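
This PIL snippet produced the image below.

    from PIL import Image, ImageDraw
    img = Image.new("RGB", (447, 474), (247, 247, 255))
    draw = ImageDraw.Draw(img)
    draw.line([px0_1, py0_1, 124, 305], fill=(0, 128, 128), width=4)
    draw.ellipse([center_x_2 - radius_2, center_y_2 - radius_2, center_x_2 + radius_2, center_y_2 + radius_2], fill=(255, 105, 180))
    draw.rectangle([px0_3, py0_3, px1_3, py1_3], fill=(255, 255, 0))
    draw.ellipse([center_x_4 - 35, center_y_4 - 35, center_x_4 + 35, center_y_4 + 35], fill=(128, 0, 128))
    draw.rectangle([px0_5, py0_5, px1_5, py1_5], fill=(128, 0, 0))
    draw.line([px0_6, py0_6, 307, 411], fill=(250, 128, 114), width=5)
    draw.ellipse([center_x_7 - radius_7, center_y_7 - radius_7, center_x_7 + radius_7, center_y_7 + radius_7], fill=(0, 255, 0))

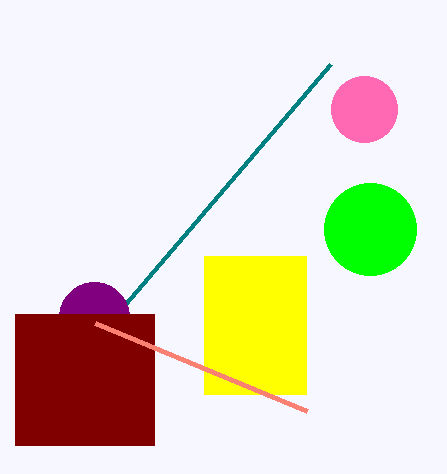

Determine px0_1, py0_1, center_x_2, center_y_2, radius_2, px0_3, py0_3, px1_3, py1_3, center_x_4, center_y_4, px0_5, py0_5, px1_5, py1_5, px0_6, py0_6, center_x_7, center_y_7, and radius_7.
px0_1 = 330; py0_1 = 64; center_x_2 = 364; center_y_2 = 109; radius_2 = 33; px0_3 = 204; py0_3 = 256; px1_3 = 306; py1_3 = 394; center_x_4 = 94; center_y_4 = 317; px0_5 = 15; py0_5 = 314; px1_5 = 154; py1_5 = 445; px0_6 = 95; py0_6 = 323; center_x_7 = 370; center_y_7 = 229; radius_7 = 46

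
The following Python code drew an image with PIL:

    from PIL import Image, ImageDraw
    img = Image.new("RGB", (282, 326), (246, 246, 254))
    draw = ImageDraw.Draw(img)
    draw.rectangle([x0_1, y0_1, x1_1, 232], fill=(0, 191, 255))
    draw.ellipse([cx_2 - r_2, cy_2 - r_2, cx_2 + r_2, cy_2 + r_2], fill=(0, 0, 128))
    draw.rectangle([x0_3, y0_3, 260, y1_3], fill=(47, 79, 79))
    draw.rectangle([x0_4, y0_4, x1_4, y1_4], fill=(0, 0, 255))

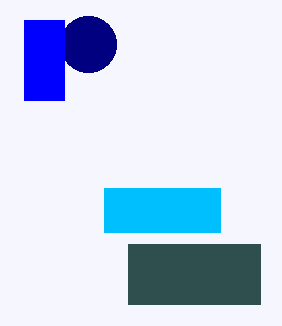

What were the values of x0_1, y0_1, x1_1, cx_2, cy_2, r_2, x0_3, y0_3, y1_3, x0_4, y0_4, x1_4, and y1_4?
x0_1 = 104; y0_1 = 188; x1_1 = 220; cx_2 = 88; cy_2 = 44; r_2 = 28; x0_3 = 128; y0_3 = 244; y1_3 = 304; x0_4 = 24; y0_4 = 20; x1_4 = 64; y1_4 = 100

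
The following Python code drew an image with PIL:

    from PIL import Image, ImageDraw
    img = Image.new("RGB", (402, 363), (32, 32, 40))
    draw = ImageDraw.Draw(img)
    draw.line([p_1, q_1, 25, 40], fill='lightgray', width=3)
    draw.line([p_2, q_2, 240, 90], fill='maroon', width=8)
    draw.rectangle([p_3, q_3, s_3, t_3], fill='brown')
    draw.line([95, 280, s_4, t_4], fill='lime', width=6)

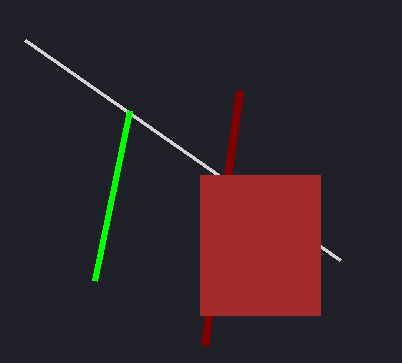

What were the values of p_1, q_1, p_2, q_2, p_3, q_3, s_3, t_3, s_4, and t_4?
p_1 = 340; q_1 = 260; p_2 = 205; q_2 = 345; p_3 = 200; q_3 = 175; s_3 = 320; t_3 = 315; s_4 = 130; t_4 = 110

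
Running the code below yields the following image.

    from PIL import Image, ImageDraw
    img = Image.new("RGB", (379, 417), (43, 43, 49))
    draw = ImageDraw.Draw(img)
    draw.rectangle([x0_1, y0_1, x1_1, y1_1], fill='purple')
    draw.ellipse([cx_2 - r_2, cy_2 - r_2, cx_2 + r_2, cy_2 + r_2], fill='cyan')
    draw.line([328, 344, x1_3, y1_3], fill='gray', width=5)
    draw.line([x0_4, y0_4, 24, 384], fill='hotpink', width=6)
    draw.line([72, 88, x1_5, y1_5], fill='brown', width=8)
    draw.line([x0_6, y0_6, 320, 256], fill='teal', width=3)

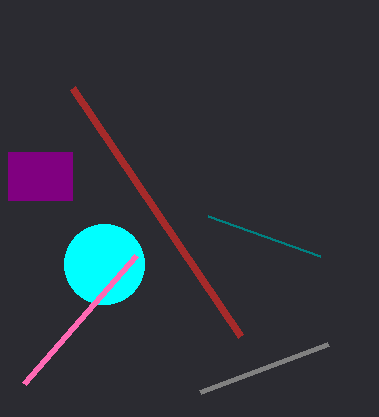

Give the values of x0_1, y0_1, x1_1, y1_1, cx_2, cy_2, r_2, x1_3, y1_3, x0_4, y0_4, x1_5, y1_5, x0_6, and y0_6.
x0_1 = 8
y0_1 = 152
x1_1 = 72
y1_1 = 200
cx_2 = 104
cy_2 = 264
r_2 = 40
x1_3 = 200
y1_3 = 392
x0_4 = 136
y0_4 = 256
x1_5 = 240
y1_5 = 336
x0_6 = 208
y0_6 = 216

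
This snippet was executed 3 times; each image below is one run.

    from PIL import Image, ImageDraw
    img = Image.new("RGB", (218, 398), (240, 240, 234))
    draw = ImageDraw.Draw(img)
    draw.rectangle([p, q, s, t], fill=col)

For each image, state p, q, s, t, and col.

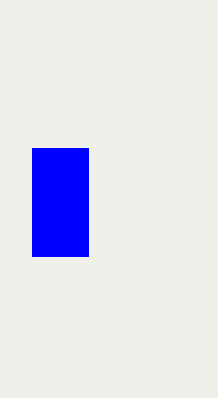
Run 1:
p = 32, q = 148, s = 88, t = 256, col = 'blue'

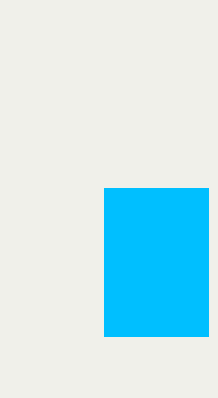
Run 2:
p = 104
q = 188
s = 208
t = 336
col = 'deepskyblue'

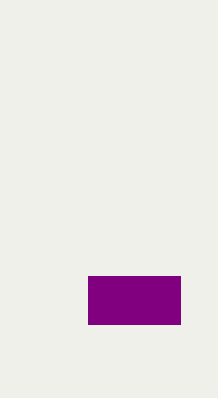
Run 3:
p = 88
q = 276
s = 180
t = 324
col = 'purple'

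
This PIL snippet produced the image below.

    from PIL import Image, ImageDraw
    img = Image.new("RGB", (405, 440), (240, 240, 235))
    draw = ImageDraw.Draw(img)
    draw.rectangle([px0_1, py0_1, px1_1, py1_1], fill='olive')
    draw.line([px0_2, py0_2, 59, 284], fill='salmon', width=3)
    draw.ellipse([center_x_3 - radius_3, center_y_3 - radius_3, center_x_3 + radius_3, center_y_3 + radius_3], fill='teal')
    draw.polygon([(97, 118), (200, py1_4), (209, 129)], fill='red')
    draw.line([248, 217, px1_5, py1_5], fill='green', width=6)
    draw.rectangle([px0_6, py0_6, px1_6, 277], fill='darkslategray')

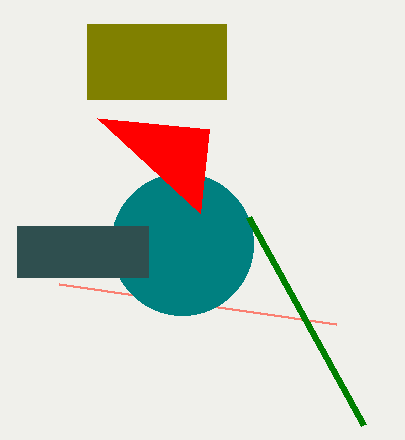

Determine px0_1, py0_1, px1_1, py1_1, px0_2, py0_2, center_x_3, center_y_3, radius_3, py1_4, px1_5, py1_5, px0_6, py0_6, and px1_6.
px0_1 = 87, py0_1 = 24, px1_1 = 226, py1_1 = 99, px0_2 = 336, py0_2 = 324, center_x_3 = 182, center_y_3 = 244, radius_3 = 71, py1_4 = 213, px1_5 = 363, py1_5 = 425, px0_6 = 17, py0_6 = 226, px1_6 = 148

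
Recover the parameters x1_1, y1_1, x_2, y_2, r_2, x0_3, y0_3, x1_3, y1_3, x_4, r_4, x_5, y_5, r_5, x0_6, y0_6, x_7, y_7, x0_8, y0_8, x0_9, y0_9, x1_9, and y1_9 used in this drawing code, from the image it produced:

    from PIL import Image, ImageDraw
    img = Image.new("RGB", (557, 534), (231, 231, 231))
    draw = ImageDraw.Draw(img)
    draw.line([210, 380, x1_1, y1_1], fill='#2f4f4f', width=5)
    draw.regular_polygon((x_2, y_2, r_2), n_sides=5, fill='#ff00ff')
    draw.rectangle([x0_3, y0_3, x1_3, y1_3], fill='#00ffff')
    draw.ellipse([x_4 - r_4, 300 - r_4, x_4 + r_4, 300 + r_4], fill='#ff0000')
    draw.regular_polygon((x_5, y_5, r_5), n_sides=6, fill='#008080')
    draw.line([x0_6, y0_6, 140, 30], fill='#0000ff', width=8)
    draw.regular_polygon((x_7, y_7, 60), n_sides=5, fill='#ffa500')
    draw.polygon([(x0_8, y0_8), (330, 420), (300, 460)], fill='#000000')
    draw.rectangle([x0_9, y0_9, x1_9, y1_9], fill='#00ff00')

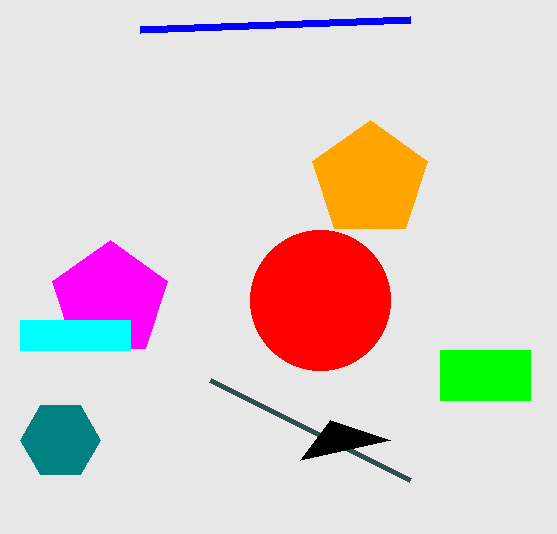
x1_1 = 410; y1_1 = 480; x_2 = 110; y_2 = 300; r_2 = 60; x0_3 = 20; y0_3 = 320; x1_3 = 130; y1_3 = 350; x_4 = 320; r_4 = 70; x_5 = 60; y_5 = 440; r_5 = 40; x0_6 = 410; y0_6 = 20; x_7 = 370; y_7 = 180; x0_8 = 390; y0_8 = 440; x0_9 = 440; y0_9 = 350; x1_9 = 530; y1_9 = 400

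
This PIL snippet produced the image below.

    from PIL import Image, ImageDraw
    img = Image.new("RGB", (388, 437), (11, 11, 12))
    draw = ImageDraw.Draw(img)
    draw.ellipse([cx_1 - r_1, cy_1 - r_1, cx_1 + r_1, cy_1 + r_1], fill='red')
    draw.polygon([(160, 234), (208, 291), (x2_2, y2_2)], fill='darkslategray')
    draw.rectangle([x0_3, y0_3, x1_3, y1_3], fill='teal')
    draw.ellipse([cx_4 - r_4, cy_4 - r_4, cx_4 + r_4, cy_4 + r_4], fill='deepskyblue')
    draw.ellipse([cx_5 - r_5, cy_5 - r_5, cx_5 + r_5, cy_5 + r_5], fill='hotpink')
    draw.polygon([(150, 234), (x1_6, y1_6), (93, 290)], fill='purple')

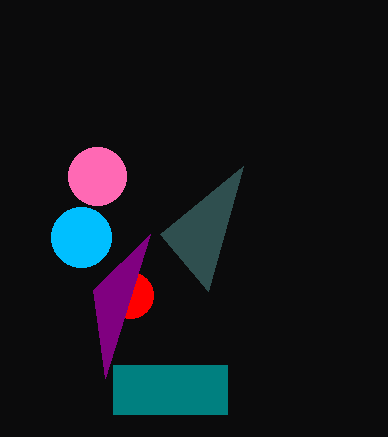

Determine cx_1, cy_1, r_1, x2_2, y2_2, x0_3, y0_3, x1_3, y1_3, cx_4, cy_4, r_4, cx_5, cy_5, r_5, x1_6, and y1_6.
cx_1 = 130, cy_1 = 295, r_1 = 23, x2_2 = 243, y2_2 = 166, x0_3 = 113, y0_3 = 365, x1_3 = 227, y1_3 = 414, cx_4 = 81, cy_4 = 237, r_4 = 30, cx_5 = 97, cy_5 = 176, r_5 = 29, x1_6 = 105, y1_6 = 378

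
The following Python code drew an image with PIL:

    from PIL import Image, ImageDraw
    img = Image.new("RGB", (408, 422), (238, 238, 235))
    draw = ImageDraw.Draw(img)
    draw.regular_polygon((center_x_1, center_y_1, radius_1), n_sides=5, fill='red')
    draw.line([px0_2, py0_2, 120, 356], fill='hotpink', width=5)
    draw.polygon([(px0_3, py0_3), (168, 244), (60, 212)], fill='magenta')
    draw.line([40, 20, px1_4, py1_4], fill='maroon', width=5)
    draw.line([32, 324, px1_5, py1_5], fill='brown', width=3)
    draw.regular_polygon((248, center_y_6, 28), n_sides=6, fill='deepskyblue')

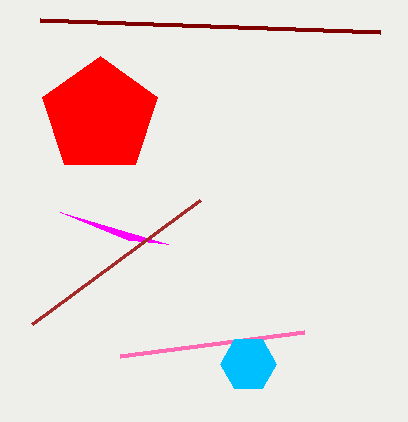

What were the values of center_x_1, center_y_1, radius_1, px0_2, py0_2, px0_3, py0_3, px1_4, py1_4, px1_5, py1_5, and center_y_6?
center_x_1 = 100, center_y_1 = 116, radius_1 = 60, px0_2 = 304, py0_2 = 332, px0_3 = 128, py0_3 = 240, px1_4 = 380, py1_4 = 32, px1_5 = 200, py1_5 = 200, center_y_6 = 364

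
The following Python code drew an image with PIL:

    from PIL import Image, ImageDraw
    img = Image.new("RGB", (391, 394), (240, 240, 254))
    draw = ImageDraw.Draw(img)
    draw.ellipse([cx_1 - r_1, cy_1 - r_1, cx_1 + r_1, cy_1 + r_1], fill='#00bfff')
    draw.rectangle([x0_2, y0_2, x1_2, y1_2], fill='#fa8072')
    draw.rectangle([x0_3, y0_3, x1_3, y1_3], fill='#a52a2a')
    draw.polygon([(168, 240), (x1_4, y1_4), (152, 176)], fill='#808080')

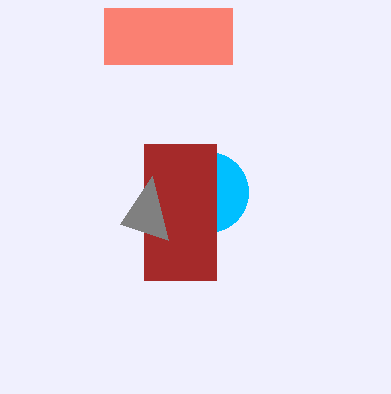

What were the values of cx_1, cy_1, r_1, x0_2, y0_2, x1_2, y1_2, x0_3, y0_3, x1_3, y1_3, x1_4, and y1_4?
cx_1 = 208; cy_1 = 192; r_1 = 40; x0_2 = 104; y0_2 = 8; x1_2 = 232; y1_2 = 64; x0_3 = 144; y0_3 = 144; x1_3 = 216; y1_3 = 280; x1_4 = 120; y1_4 = 224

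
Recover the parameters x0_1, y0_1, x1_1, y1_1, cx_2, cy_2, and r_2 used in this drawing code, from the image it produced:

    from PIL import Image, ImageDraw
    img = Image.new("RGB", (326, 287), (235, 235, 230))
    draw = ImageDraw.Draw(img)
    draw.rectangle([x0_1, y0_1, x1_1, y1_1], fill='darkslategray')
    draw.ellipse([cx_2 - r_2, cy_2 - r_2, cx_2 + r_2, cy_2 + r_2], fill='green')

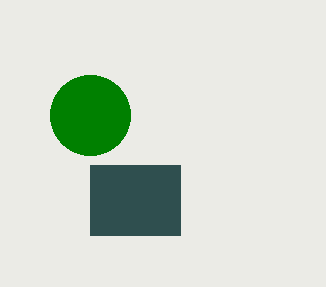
x0_1 = 90, y0_1 = 165, x1_1 = 180, y1_1 = 235, cx_2 = 90, cy_2 = 115, r_2 = 40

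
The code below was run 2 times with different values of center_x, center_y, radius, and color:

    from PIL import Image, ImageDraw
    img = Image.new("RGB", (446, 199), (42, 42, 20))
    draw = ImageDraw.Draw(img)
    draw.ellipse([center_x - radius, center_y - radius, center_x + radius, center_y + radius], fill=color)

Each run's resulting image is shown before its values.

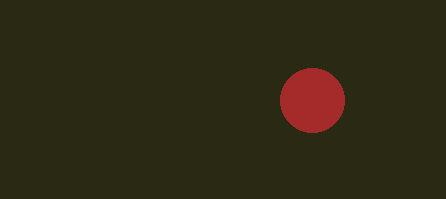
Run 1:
center_x = 312; center_y = 100; radius = 32; color = 'brown'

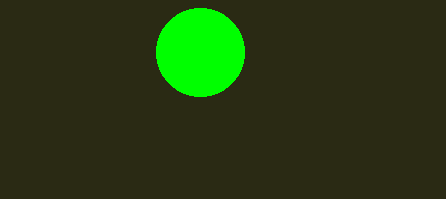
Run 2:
center_x = 200
center_y = 52
radius = 44
color = 'lime'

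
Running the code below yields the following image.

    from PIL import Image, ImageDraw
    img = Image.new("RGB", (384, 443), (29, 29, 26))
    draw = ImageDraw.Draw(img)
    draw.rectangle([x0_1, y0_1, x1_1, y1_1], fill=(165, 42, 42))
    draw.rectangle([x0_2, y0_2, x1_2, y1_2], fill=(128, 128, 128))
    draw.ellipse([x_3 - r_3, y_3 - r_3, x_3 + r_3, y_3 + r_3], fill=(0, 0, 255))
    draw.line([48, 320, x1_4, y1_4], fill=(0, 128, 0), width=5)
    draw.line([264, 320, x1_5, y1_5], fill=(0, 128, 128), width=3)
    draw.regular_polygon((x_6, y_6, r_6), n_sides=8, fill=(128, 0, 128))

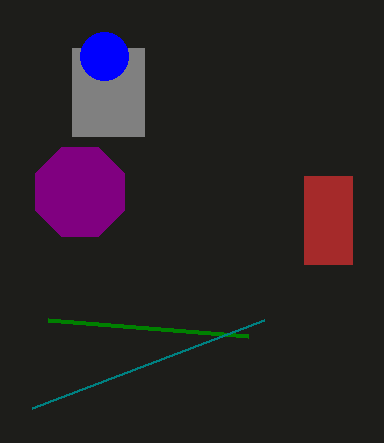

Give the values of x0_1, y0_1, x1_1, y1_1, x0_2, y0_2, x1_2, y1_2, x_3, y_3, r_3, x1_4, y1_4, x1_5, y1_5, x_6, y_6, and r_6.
x0_1 = 304, y0_1 = 176, x1_1 = 352, y1_1 = 264, x0_2 = 72, y0_2 = 48, x1_2 = 144, y1_2 = 136, x_3 = 104, y_3 = 56, r_3 = 24, x1_4 = 248, y1_4 = 336, x1_5 = 32, y1_5 = 408, x_6 = 80, y_6 = 192, r_6 = 48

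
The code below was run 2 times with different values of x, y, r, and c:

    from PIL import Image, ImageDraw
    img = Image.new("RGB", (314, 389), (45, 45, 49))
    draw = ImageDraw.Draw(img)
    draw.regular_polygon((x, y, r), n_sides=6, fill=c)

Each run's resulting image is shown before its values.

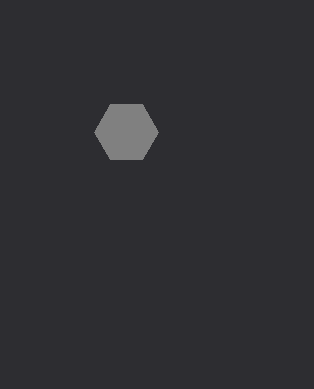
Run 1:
x = 126; y = 132; r = 32; c = 'gray'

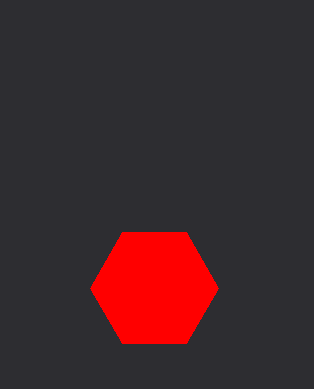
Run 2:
x = 154
y = 288
r = 64
c = 'red'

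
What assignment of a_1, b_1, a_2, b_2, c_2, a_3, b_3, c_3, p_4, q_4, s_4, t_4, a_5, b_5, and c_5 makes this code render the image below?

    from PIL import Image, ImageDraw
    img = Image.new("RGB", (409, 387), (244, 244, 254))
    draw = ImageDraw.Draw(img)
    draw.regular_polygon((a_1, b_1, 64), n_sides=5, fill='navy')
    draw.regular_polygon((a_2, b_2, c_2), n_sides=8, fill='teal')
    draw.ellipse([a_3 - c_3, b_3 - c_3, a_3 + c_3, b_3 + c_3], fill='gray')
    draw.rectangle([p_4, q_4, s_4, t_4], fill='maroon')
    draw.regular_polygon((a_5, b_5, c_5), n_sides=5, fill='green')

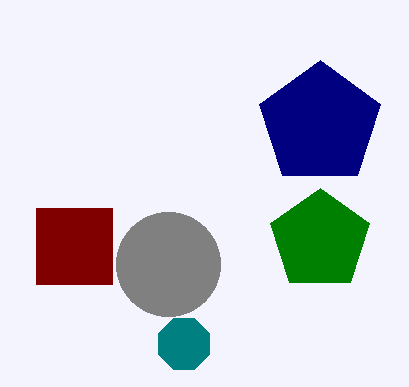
a_1 = 320, b_1 = 124, a_2 = 184, b_2 = 344, c_2 = 28, a_3 = 168, b_3 = 264, c_3 = 52, p_4 = 36, q_4 = 208, s_4 = 112, t_4 = 284, a_5 = 320, b_5 = 240, c_5 = 52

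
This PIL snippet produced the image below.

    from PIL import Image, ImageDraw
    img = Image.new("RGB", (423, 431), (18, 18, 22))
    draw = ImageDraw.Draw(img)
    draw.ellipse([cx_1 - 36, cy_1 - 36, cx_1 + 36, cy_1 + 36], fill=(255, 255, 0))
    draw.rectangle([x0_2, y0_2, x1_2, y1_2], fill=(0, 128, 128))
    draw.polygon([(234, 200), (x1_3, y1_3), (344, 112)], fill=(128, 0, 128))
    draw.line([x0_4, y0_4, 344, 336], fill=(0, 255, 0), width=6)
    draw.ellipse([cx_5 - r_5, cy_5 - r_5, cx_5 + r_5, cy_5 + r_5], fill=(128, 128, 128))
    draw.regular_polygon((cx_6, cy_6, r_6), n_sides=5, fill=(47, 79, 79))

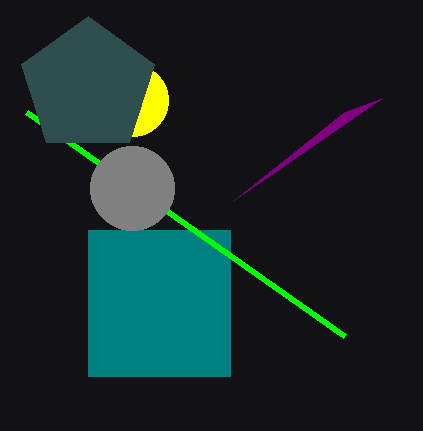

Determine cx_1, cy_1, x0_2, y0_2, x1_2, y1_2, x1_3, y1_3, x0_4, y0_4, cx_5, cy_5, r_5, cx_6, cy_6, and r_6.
cx_1 = 132
cy_1 = 100
x0_2 = 88
y0_2 = 230
x1_2 = 230
y1_2 = 376
x1_3 = 382
y1_3 = 98
x0_4 = 26
y0_4 = 112
cx_5 = 132
cy_5 = 188
r_5 = 42
cx_6 = 88
cy_6 = 86
r_6 = 70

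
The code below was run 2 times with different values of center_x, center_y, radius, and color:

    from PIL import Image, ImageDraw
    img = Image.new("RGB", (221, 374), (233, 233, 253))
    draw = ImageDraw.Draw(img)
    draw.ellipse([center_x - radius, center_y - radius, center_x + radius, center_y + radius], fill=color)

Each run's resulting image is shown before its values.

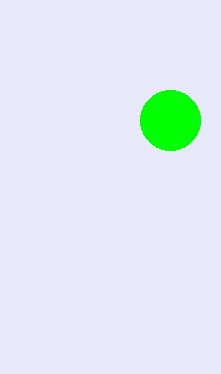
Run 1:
center_x = 170; center_y = 120; radius = 30; color = 'lime'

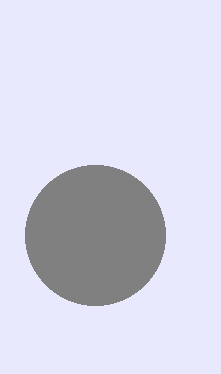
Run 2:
center_x = 95; center_y = 235; radius = 70; color = 'gray'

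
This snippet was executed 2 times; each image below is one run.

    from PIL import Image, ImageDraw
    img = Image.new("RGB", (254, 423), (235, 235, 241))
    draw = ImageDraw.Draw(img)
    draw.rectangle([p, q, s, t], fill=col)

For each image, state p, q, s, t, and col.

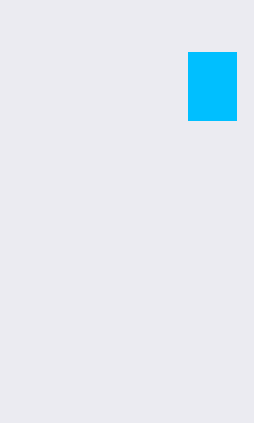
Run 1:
p = 188; q = 52; s = 236; t = 120; col = 'deepskyblue'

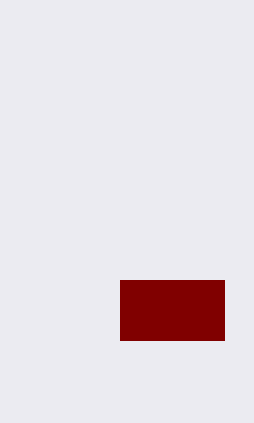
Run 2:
p = 120; q = 280; s = 224; t = 340; col = 'maroon'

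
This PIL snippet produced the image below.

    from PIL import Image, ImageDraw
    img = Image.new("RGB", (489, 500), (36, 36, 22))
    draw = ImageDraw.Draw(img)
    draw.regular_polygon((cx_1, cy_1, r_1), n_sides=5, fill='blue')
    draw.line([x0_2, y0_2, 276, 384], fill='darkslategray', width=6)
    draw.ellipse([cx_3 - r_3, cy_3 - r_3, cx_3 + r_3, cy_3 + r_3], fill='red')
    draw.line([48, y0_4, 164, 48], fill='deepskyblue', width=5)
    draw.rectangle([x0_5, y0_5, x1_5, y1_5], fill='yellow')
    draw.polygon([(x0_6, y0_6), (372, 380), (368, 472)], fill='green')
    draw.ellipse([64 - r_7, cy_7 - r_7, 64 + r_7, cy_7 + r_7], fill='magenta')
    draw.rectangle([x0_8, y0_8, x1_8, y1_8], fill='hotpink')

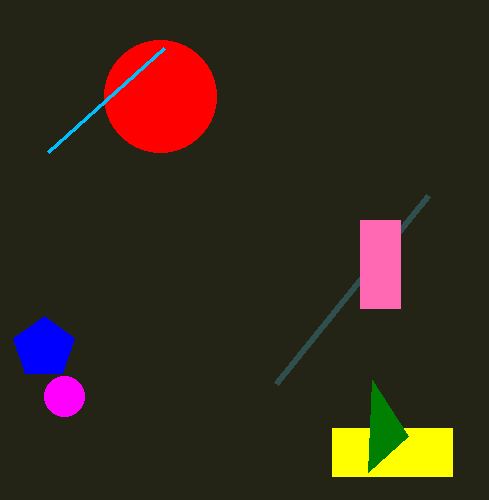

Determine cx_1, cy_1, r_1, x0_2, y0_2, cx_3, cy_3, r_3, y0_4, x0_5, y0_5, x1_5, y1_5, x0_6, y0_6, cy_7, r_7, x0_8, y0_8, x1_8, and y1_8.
cx_1 = 44
cy_1 = 348
r_1 = 32
x0_2 = 428
y0_2 = 196
cx_3 = 160
cy_3 = 96
r_3 = 56
y0_4 = 152
x0_5 = 332
y0_5 = 428
x1_5 = 452
y1_5 = 476
x0_6 = 408
y0_6 = 436
cy_7 = 396
r_7 = 20
x0_8 = 360
y0_8 = 220
x1_8 = 400
y1_8 = 308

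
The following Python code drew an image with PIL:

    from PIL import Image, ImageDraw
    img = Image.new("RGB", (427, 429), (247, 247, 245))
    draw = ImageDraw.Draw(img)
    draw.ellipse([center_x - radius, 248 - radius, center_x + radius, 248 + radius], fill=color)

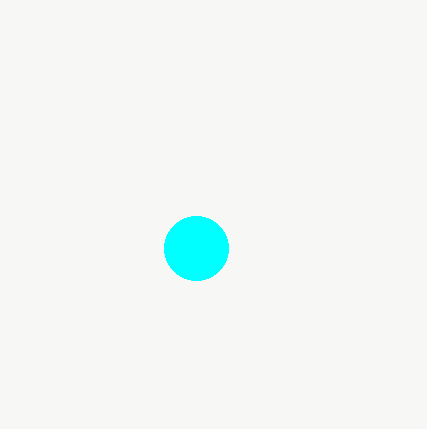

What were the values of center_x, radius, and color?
center_x = 196; radius = 32; color = 'cyan'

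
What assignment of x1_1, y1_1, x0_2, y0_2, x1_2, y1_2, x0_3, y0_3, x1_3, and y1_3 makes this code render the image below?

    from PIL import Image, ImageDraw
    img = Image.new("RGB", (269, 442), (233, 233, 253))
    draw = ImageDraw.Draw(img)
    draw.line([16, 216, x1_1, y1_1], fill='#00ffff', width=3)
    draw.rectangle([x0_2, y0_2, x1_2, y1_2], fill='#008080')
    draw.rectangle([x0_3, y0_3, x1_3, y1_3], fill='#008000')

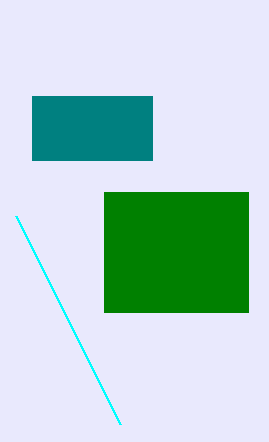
x1_1 = 120, y1_1 = 424, x0_2 = 32, y0_2 = 96, x1_2 = 152, y1_2 = 160, x0_3 = 104, y0_3 = 192, x1_3 = 248, y1_3 = 312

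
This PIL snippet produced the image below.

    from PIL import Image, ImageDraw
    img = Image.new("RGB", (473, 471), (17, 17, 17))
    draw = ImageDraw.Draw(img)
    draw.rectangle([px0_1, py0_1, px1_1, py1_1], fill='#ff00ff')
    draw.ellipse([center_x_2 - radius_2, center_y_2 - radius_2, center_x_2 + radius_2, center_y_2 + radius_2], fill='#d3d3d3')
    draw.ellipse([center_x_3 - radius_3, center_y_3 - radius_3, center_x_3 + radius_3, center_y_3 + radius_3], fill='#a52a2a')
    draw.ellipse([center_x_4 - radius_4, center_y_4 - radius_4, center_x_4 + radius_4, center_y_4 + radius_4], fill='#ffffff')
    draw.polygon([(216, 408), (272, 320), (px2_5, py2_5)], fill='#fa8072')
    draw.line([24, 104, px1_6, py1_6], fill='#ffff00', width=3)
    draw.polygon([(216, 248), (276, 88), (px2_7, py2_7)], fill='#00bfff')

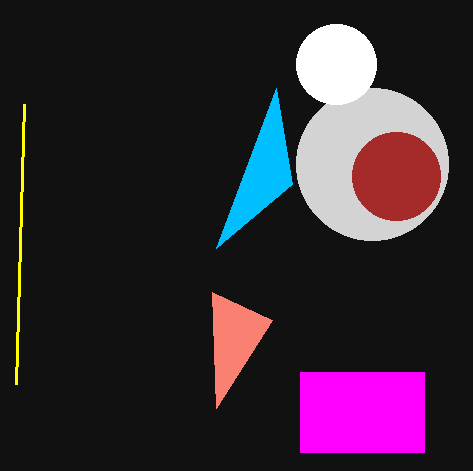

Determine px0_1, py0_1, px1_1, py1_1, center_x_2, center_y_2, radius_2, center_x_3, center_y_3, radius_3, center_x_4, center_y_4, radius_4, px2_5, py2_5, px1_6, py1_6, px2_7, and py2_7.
px0_1 = 300
py0_1 = 372
px1_1 = 424
py1_1 = 452
center_x_2 = 372
center_y_2 = 164
radius_2 = 76
center_x_3 = 396
center_y_3 = 176
radius_3 = 44
center_x_4 = 336
center_y_4 = 64
radius_4 = 40
px2_5 = 212
py2_5 = 292
px1_6 = 16
py1_6 = 384
px2_7 = 292
py2_7 = 184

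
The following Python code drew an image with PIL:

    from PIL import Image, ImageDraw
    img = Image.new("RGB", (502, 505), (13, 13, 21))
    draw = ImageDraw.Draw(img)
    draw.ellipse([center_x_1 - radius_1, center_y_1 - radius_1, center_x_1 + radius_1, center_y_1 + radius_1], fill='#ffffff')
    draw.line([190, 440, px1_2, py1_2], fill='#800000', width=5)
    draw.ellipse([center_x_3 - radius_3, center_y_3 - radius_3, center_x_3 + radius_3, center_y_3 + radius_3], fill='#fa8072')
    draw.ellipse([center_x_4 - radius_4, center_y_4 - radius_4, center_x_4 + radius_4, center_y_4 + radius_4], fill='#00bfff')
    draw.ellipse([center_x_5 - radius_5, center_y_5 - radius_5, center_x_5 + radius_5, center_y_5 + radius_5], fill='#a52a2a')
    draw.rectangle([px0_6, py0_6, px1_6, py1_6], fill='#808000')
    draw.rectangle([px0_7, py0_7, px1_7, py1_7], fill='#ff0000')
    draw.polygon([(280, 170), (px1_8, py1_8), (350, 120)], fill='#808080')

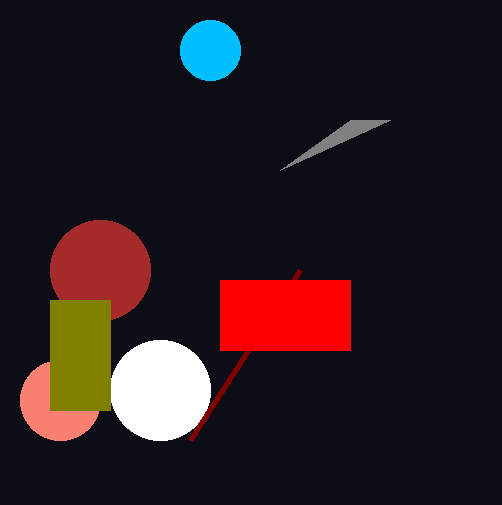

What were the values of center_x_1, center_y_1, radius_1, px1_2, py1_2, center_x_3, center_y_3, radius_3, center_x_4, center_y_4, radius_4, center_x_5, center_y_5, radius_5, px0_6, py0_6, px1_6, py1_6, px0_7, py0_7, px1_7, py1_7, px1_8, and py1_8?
center_x_1 = 160; center_y_1 = 390; radius_1 = 50; px1_2 = 300; py1_2 = 270; center_x_3 = 60; center_y_3 = 400; radius_3 = 40; center_x_4 = 210; center_y_4 = 50; radius_4 = 30; center_x_5 = 100; center_y_5 = 270; radius_5 = 50; px0_6 = 50; py0_6 = 300; px1_6 = 110; py1_6 = 410; px0_7 = 220; py0_7 = 280; px1_7 = 350; py1_7 = 350; px1_8 = 390; py1_8 = 120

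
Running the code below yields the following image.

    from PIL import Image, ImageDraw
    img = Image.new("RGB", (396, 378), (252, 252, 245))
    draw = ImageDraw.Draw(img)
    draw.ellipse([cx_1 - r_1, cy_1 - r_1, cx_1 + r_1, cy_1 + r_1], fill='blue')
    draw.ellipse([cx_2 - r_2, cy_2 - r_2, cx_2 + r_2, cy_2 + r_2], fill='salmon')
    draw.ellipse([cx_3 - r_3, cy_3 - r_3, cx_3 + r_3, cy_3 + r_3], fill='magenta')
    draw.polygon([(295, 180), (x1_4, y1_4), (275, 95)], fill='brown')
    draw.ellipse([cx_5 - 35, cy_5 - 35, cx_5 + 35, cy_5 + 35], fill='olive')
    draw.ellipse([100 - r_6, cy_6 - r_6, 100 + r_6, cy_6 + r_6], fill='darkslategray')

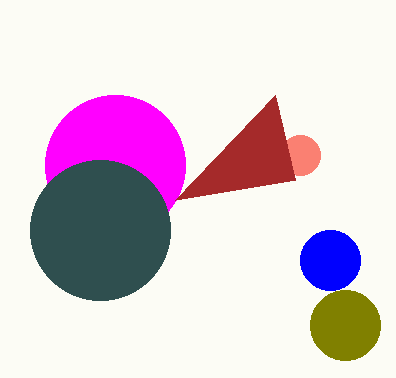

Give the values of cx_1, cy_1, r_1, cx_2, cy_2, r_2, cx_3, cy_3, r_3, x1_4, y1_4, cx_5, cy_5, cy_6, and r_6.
cx_1 = 330, cy_1 = 260, r_1 = 30, cx_2 = 300, cy_2 = 155, r_2 = 20, cx_3 = 115, cy_3 = 165, r_3 = 70, x1_4 = 175, y1_4 = 200, cx_5 = 345, cy_5 = 325, cy_6 = 230, r_6 = 70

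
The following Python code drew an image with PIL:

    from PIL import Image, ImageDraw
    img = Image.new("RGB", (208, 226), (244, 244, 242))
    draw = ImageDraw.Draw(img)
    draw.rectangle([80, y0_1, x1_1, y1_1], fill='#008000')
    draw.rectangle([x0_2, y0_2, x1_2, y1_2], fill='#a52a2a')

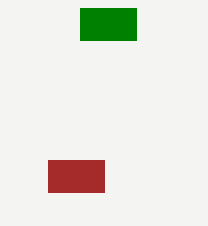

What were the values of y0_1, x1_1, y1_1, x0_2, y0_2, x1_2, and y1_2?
y0_1 = 8
x1_1 = 136
y1_1 = 40
x0_2 = 48
y0_2 = 160
x1_2 = 104
y1_2 = 192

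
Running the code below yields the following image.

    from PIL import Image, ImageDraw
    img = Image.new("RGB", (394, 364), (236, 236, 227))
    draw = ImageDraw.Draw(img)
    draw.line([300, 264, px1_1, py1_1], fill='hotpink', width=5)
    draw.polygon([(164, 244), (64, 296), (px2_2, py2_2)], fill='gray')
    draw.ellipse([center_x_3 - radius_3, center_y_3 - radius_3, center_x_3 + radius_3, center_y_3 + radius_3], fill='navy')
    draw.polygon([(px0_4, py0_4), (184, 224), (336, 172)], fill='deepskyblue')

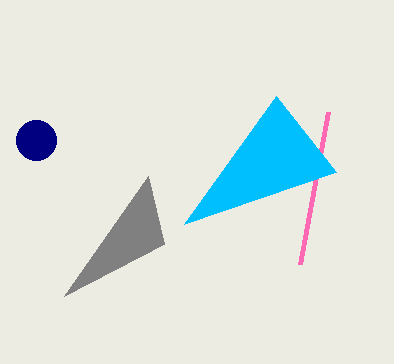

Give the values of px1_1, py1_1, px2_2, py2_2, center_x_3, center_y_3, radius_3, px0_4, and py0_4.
px1_1 = 328; py1_1 = 112; px2_2 = 148; py2_2 = 176; center_x_3 = 36; center_y_3 = 140; radius_3 = 20; px0_4 = 276; py0_4 = 96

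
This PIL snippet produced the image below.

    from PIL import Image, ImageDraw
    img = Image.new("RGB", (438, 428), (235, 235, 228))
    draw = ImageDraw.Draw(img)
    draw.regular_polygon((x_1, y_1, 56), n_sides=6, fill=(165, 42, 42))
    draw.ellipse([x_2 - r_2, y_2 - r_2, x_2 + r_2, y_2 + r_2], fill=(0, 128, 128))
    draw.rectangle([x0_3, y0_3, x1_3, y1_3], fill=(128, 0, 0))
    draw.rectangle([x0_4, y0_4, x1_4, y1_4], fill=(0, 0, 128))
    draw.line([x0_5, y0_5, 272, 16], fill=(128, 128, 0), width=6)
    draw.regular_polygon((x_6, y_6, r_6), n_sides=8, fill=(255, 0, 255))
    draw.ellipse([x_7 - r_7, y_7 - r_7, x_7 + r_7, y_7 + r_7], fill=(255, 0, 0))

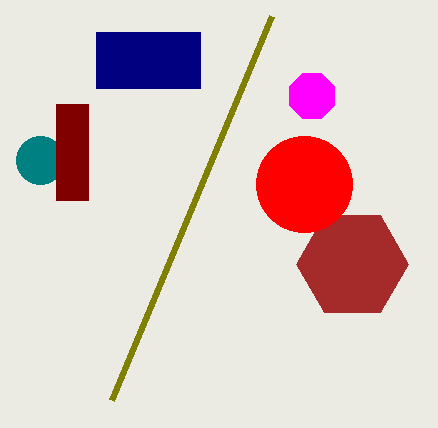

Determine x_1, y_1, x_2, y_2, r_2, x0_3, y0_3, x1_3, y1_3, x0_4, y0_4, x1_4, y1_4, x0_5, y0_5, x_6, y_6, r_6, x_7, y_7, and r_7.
x_1 = 352; y_1 = 264; x_2 = 40; y_2 = 160; r_2 = 24; x0_3 = 56; y0_3 = 104; x1_3 = 88; y1_3 = 200; x0_4 = 96; y0_4 = 32; x1_4 = 200; y1_4 = 88; x0_5 = 112; y0_5 = 400; x_6 = 312; y_6 = 96; r_6 = 24; x_7 = 304; y_7 = 184; r_7 = 48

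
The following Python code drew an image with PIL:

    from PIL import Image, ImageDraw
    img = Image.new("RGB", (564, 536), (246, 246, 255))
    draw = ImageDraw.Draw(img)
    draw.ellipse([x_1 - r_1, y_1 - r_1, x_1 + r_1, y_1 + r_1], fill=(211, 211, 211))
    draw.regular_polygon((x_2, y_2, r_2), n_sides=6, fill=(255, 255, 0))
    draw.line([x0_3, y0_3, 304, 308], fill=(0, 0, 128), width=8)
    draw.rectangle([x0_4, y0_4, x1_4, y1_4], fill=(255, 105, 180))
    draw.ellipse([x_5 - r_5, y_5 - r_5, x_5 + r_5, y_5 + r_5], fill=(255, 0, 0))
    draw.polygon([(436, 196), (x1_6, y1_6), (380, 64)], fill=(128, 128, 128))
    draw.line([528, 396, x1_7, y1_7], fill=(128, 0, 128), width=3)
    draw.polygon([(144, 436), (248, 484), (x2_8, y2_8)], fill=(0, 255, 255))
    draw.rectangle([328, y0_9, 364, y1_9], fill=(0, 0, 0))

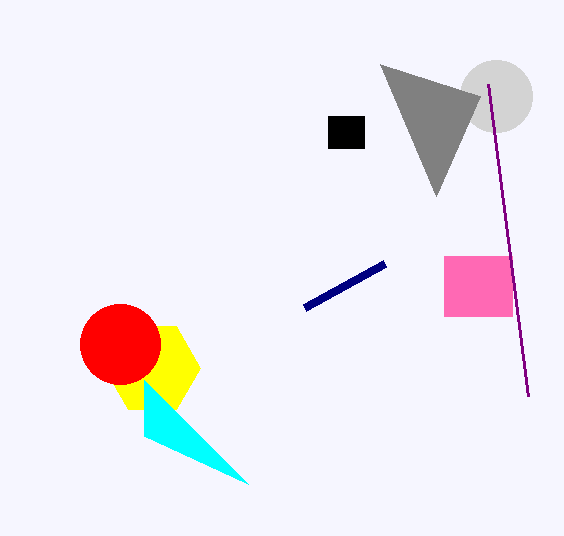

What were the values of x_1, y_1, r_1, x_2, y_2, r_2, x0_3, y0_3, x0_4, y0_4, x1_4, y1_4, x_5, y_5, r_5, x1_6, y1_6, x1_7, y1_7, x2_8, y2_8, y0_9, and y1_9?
x_1 = 496; y_1 = 96; r_1 = 36; x_2 = 152; y_2 = 368; r_2 = 48; x0_3 = 384; y0_3 = 264; x0_4 = 444; y0_4 = 256; x1_4 = 512; y1_4 = 316; x_5 = 120; y_5 = 344; r_5 = 40; x1_6 = 480; y1_6 = 96; x1_7 = 488; y1_7 = 84; x2_8 = 144; y2_8 = 380; y0_9 = 116; y1_9 = 148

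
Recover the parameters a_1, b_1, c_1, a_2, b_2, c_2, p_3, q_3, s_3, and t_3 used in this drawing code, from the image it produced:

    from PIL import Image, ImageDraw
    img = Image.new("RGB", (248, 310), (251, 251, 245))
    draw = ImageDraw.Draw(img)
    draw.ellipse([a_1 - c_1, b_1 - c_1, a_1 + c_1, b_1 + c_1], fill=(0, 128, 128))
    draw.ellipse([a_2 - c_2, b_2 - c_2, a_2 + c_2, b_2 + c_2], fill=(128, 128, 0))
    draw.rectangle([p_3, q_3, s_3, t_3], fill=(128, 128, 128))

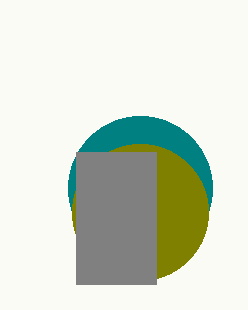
a_1 = 140
b_1 = 188
c_1 = 72
a_2 = 140
b_2 = 212
c_2 = 68
p_3 = 76
q_3 = 152
s_3 = 156
t_3 = 284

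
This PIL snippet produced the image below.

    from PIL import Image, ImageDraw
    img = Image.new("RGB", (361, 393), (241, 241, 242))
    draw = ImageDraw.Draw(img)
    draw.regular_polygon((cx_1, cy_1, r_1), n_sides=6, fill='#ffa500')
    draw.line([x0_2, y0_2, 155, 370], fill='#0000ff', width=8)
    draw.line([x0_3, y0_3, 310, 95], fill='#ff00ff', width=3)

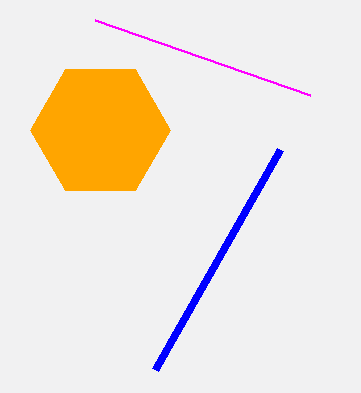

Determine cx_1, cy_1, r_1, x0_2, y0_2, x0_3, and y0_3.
cx_1 = 100
cy_1 = 130
r_1 = 70
x0_2 = 280
y0_2 = 150
x0_3 = 95
y0_3 = 20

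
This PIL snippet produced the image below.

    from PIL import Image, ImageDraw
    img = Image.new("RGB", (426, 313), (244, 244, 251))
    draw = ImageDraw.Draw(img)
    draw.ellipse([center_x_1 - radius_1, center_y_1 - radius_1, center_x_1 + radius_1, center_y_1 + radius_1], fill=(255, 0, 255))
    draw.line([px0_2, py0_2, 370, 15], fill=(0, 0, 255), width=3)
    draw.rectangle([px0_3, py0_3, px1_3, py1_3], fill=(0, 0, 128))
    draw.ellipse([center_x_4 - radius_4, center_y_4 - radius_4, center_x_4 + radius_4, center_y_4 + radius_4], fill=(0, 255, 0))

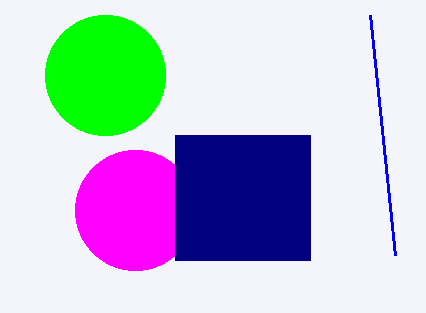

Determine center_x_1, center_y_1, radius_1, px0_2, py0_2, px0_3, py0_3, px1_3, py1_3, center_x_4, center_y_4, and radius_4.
center_x_1 = 135
center_y_1 = 210
radius_1 = 60
px0_2 = 395
py0_2 = 255
px0_3 = 175
py0_3 = 135
px1_3 = 310
py1_3 = 260
center_x_4 = 105
center_y_4 = 75
radius_4 = 60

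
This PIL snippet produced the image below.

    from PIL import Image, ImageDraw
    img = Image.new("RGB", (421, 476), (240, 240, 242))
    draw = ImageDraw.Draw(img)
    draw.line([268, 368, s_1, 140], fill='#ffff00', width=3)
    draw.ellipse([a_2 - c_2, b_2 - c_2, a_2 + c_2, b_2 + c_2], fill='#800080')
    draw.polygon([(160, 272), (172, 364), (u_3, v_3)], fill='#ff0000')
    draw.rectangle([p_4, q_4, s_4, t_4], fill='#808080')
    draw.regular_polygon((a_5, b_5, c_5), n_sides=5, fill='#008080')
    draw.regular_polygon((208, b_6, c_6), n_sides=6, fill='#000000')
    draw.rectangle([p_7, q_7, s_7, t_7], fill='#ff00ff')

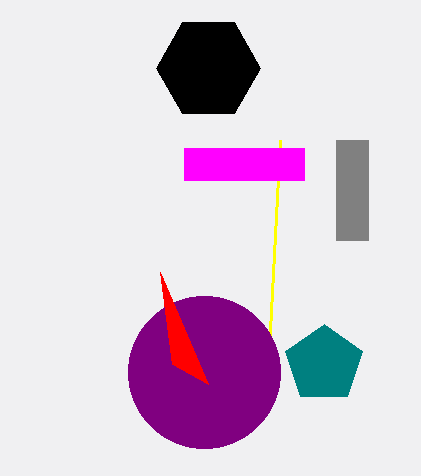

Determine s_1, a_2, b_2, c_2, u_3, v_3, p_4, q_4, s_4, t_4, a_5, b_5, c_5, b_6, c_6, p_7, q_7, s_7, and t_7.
s_1 = 280; a_2 = 204; b_2 = 372; c_2 = 76; u_3 = 208; v_3 = 384; p_4 = 336; q_4 = 140; s_4 = 368; t_4 = 240; a_5 = 324; b_5 = 364; c_5 = 40; b_6 = 68; c_6 = 52; p_7 = 184; q_7 = 148; s_7 = 304; t_7 = 180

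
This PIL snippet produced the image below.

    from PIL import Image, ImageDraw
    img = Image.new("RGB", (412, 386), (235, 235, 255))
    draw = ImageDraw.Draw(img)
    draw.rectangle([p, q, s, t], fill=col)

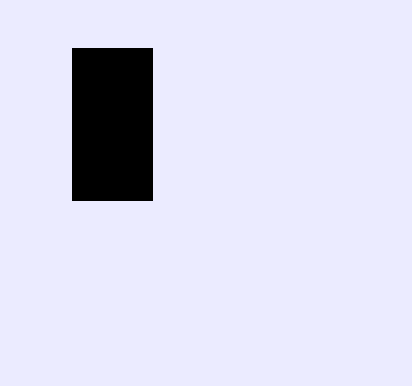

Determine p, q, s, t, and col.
p = 72, q = 48, s = 152, t = 200, col = 'black'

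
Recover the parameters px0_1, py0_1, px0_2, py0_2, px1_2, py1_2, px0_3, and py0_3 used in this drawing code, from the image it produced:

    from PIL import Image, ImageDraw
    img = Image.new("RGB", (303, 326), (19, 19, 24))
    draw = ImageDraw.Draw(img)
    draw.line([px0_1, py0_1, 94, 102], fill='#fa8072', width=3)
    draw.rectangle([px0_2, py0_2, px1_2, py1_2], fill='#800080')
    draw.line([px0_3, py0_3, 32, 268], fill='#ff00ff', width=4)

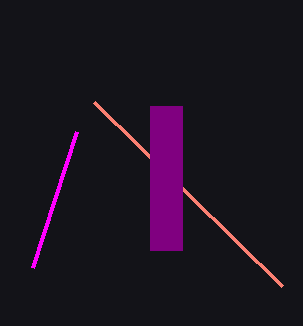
px0_1 = 282, py0_1 = 286, px0_2 = 150, py0_2 = 106, px1_2 = 182, py1_2 = 250, px0_3 = 76, py0_3 = 132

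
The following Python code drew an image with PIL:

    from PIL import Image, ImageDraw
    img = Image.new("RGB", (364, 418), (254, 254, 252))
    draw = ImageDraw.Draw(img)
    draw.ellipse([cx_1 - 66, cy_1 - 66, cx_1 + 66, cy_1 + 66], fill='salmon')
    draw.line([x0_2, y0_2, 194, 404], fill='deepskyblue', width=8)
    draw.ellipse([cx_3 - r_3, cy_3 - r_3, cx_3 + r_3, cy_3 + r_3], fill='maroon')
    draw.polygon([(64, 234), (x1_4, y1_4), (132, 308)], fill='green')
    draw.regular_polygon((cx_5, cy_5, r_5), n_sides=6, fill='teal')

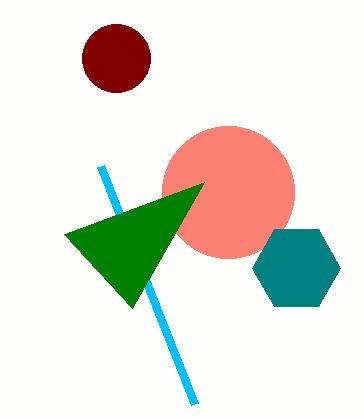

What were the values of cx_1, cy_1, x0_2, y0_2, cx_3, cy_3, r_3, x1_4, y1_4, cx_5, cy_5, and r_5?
cx_1 = 228; cy_1 = 192; x0_2 = 100; y0_2 = 166; cx_3 = 116; cy_3 = 58; r_3 = 34; x1_4 = 204; y1_4 = 182; cx_5 = 296; cy_5 = 268; r_5 = 44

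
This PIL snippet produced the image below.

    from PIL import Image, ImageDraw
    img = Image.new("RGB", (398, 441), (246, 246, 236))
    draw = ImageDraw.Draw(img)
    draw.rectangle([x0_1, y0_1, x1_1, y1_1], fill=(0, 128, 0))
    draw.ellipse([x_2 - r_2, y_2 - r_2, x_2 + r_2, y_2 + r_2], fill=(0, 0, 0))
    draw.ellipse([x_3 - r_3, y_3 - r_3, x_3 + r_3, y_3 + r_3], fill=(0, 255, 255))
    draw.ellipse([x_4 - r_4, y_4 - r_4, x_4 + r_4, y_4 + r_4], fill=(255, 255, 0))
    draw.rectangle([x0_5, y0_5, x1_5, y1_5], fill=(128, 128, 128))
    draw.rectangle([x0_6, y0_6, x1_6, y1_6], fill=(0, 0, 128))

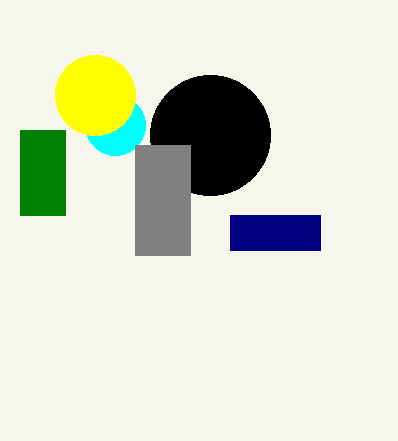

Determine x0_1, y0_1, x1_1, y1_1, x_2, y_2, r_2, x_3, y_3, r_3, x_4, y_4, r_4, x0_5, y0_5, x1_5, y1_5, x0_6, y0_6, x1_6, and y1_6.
x0_1 = 20, y0_1 = 130, x1_1 = 65, y1_1 = 215, x_2 = 210, y_2 = 135, r_2 = 60, x_3 = 115, y_3 = 125, r_3 = 30, x_4 = 95, y_4 = 95, r_4 = 40, x0_5 = 135, y0_5 = 145, x1_5 = 190, y1_5 = 255, x0_6 = 230, y0_6 = 215, x1_6 = 320, y1_6 = 250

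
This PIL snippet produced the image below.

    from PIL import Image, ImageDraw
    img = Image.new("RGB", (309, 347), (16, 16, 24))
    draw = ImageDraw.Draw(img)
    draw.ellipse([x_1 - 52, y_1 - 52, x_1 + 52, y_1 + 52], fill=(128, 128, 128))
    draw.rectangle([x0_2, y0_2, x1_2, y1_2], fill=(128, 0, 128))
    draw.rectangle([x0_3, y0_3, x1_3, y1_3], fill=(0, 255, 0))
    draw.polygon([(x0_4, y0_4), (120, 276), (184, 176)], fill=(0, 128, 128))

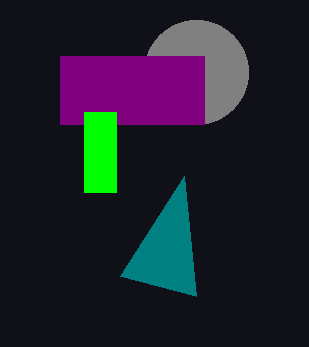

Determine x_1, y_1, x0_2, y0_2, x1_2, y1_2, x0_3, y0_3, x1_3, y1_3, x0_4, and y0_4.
x_1 = 196
y_1 = 72
x0_2 = 60
y0_2 = 56
x1_2 = 204
y1_2 = 124
x0_3 = 84
y0_3 = 112
x1_3 = 116
y1_3 = 192
x0_4 = 196
y0_4 = 296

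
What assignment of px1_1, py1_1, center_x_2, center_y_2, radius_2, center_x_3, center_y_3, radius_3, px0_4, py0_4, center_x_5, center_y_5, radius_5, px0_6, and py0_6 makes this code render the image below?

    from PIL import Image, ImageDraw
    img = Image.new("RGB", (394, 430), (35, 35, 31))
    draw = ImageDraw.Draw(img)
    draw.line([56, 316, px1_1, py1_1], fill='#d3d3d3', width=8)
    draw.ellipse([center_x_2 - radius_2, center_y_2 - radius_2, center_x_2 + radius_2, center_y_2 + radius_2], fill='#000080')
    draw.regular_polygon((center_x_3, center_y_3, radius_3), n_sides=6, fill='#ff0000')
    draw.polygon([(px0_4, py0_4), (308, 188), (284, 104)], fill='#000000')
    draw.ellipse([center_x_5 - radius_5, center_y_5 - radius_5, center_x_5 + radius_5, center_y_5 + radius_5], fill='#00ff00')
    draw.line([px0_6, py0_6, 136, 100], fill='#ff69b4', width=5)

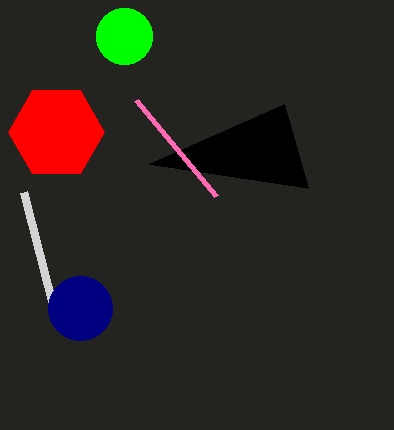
px1_1 = 24; py1_1 = 192; center_x_2 = 80; center_y_2 = 308; radius_2 = 32; center_x_3 = 56; center_y_3 = 132; radius_3 = 48; px0_4 = 148; py0_4 = 164; center_x_5 = 124; center_y_5 = 36; radius_5 = 28; px0_6 = 216; py0_6 = 196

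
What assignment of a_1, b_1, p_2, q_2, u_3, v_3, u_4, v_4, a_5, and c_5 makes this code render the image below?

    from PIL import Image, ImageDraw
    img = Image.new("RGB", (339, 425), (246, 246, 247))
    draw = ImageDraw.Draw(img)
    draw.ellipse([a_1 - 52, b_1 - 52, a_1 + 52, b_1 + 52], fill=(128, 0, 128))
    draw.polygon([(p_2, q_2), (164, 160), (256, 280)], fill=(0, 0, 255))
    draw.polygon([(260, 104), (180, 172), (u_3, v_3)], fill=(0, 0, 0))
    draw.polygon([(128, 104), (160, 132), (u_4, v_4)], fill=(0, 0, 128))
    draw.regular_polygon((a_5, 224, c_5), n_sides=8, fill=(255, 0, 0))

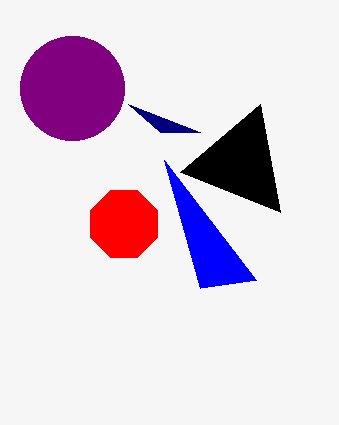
a_1 = 72
b_1 = 88
p_2 = 200
q_2 = 288
u_3 = 280
v_3 = 212
u_4 = 200
v_4 = 132
a_5 = 124
c_5 = 36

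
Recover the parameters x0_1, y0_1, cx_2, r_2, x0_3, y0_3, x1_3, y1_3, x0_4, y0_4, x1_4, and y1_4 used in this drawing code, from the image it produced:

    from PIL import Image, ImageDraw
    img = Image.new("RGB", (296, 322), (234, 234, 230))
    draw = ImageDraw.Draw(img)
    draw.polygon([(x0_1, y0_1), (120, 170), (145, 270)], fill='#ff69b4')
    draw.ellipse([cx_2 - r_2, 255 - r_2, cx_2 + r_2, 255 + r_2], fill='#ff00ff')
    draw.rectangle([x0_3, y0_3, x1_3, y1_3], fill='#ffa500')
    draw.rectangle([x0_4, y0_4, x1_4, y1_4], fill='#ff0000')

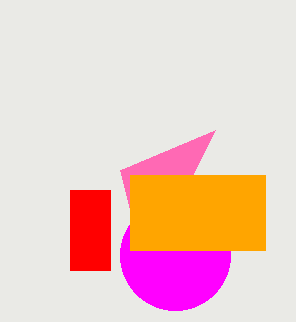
x0_1 = 215
y0_1 = 130
cx_2 = 175
r_2 = 55
x0_3 = 130
y0_3 = 175
x1_3 = 265
y1_3 = 250
x0_4 = 70
y0_4 = 190
x1_4 = 110
y1_4 = 270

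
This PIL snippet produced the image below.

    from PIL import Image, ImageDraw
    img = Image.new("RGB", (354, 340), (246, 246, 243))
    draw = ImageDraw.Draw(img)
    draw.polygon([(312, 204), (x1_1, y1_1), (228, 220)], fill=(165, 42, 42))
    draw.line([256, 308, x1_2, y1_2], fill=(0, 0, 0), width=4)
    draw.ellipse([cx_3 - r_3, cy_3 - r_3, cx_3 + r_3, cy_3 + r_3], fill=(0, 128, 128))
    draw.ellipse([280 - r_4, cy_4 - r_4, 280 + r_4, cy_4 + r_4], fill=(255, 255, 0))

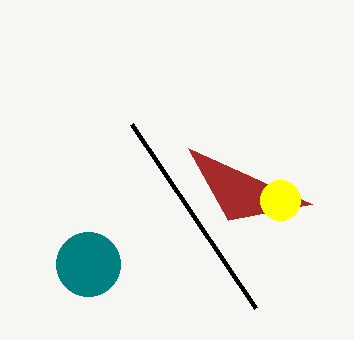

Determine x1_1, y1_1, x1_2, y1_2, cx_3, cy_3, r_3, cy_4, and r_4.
x1_1 = 188; y1_1 = 148; x1_2 = 132; y1_2 = 124; cx_3 = 88; cy_3 = 264; r_3 = 32; cy_4 = 200; r_4 = 20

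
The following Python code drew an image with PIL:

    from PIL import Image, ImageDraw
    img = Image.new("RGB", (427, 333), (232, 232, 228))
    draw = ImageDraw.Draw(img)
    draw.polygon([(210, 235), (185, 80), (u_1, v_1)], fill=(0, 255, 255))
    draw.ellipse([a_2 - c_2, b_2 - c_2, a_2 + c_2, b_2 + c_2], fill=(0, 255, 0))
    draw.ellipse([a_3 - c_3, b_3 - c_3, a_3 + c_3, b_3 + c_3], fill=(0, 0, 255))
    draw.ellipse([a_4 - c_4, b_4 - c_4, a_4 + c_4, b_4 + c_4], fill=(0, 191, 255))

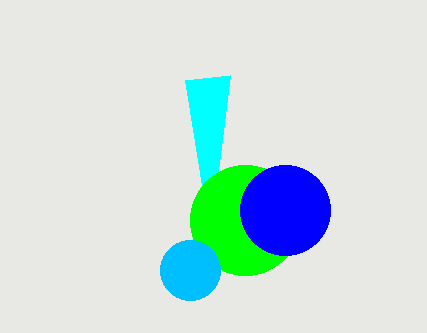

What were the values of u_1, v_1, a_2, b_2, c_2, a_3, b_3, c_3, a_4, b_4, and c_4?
u_1 = 230; v_1 = 75; a_2 = 245; b_2 = 220; c_2 = 55; a_3 = 285; b_3 = 210; c_3 = 45; a_4 = 190; b_4 = 270; c_4 = 30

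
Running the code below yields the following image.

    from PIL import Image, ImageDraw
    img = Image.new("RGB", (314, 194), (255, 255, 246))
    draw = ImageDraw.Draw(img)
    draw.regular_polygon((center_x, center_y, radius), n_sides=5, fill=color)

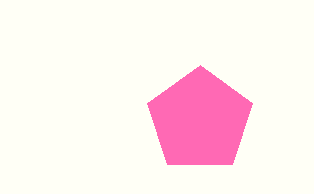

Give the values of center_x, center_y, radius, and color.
center_x = 200
center_y = 120
radius = 55
color = 'hotpink'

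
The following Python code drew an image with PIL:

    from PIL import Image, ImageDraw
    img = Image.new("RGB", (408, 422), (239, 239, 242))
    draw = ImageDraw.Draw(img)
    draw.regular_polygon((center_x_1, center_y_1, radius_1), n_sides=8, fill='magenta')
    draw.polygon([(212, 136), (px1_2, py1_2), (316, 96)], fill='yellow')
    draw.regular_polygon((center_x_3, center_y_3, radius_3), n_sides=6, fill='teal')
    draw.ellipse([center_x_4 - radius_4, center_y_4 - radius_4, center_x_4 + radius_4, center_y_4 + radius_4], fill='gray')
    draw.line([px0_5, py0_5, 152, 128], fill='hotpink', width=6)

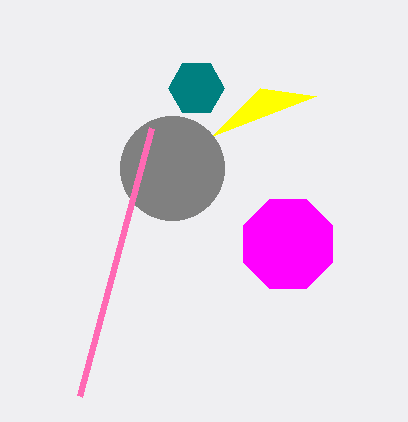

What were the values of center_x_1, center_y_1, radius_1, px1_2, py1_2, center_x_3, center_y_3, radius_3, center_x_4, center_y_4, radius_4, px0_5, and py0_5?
center_x_1 = 288, center_y_1 = 244, radius_1 = 48, px1_2 = 260, py1_2 = 88, center_x_3 = 196, center_y_3 = 88, radius_3 = 28, center_x_4 = 172, center_y_4 = 168, radius_4 = 52, px0_5 = 80, py0_5 = 396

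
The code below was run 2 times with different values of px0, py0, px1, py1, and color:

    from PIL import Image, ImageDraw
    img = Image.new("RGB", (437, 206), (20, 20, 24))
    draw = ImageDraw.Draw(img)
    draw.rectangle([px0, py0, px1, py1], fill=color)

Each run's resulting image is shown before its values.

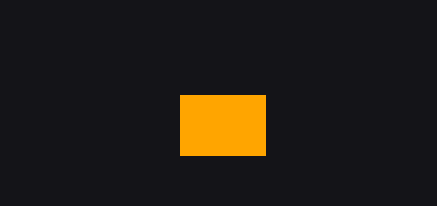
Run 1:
px0 = 180; py0 = 95; px1 = 265; py1 = 155; color = 'orange'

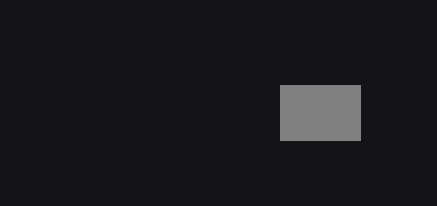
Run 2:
px0 = 280; py0 = 85; px1 = 360; py1 = 140; color = 'gray'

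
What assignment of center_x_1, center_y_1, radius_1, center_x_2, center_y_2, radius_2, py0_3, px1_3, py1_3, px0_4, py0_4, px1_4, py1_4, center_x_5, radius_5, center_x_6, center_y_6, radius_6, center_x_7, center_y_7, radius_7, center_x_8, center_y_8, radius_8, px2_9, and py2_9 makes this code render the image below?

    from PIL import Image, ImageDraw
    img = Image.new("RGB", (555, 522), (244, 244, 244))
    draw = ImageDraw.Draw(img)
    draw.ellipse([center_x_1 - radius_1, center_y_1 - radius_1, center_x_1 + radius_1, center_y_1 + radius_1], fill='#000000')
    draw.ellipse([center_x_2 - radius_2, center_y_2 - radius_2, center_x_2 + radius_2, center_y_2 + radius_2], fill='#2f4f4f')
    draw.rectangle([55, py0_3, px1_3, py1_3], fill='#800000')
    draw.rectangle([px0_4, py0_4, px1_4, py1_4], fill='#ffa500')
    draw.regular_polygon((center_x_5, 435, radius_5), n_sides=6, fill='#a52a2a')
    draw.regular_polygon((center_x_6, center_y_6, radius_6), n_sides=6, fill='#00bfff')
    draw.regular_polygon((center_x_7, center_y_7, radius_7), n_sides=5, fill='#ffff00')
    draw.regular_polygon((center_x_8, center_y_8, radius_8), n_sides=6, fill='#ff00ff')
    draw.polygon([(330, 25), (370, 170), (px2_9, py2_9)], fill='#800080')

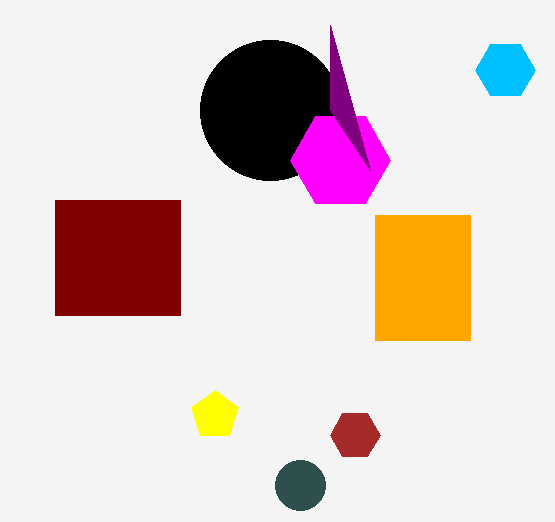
center_x_1 = 270; center_y_1 = 110; radius_1 = 70; center_x_2 = 300; center_y_2 = 485; radius_2 = 25; py0_3 = 200; px1_3 = 180; py1_3 = 315; px0_4 = 375; py0_4 = 215; px1_4 = 470; py1_4 = 340; center_x_5 = 355; radius_5 = 25; center_x_6 = 505; center_y_6 = 70; radius_6 = 30; center_x_7 = 215; center_y_7 = 415; radius_7 = 25; center_x_8 = 340; center_y_8 = 160; radius_8 = 50; px2_9 = 330; py2_9 = 110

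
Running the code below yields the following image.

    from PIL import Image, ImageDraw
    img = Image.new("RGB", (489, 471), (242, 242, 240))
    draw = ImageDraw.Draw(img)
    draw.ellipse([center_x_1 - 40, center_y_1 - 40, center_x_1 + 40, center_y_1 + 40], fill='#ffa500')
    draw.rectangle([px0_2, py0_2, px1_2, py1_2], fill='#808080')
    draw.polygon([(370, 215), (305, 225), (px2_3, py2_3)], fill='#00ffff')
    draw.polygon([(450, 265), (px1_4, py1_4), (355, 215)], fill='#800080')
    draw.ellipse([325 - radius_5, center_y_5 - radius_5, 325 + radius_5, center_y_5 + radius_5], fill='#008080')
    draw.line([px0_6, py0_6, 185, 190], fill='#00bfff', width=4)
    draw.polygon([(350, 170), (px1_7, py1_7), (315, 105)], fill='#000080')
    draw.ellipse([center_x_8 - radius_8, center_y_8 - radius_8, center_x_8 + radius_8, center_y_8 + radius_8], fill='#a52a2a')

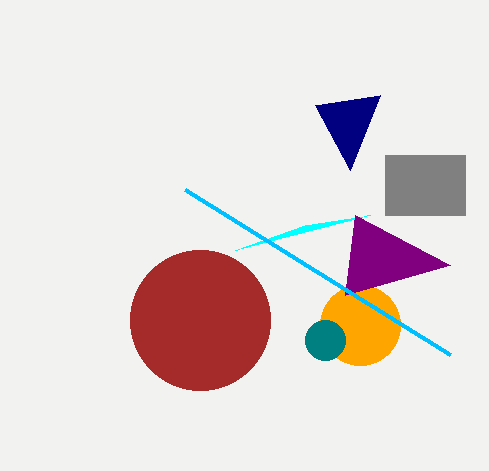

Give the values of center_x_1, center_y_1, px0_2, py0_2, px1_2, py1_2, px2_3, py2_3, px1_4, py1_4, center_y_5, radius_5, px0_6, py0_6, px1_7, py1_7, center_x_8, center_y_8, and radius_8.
center_x_1 = 360
center_y_1 = 325
px0_2 = 385
py0_2 = 155
px1_2 = 465
py1_2 = 215
px2_3 = 235
py2_3 = 250
px1_4 = 345
py1_4 = 295
center_y_5 = 340
radius_5 = 20
px0_6 = 450
py0_6 = 355
px1_7 = 380
py1_7 = 95
center_x_8 = 200
center_y_8 = 320
radius_8 = 70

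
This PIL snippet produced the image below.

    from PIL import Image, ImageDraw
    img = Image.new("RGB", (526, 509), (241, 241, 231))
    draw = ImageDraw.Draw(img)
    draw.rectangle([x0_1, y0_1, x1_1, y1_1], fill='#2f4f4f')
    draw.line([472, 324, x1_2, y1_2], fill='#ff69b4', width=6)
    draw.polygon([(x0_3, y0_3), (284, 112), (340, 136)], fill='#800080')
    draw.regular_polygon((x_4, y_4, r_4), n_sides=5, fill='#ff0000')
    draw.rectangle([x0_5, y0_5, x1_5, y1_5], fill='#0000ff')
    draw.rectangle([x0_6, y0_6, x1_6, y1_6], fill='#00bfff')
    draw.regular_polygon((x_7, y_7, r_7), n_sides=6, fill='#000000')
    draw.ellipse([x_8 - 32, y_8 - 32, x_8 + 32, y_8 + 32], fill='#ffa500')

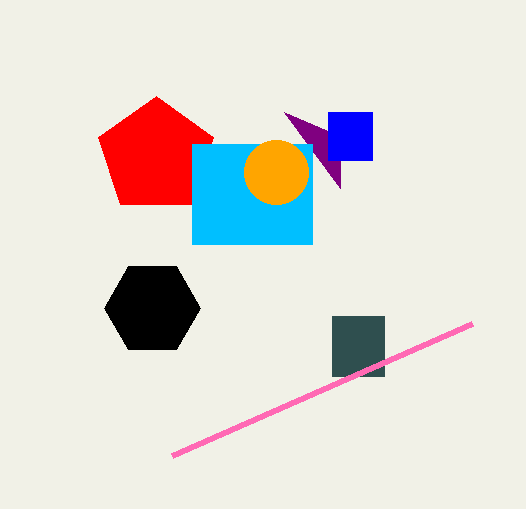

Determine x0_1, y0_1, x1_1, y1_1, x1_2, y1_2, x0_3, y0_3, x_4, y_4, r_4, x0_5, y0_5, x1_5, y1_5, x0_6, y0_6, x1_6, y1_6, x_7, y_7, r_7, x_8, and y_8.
x0_1 = 332; y0_1 = 316; x1_1 = 384; y1_1 = 376; x1_2 = 172; y1_2 = 456; x0_3 = 340; y0_3 = 188; x_4 = 156; y_4 = 156; r_4 = 60; x0_5 = 328; y0_5 = 112; x1_5 = 372; y1_5 = 160; x0_6 = 192; y0_6 = 144; x1_6 = 312; y1_6 = 244; x_7 = 152; y_7 = 308; r_7 = 48; x_8 = 276; y_8 = 172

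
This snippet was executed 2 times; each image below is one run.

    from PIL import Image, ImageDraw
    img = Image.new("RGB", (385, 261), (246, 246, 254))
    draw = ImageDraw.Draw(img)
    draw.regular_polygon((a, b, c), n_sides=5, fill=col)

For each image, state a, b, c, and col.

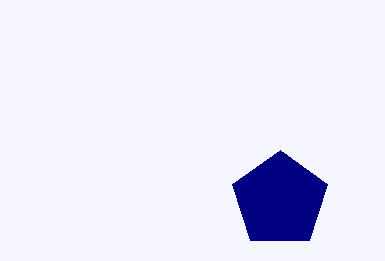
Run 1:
a = 280; b = 200; c = 50; col = 'navy'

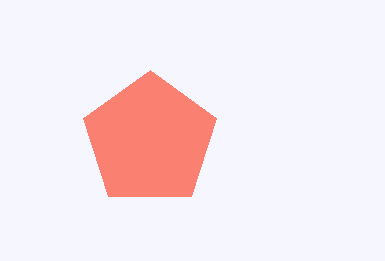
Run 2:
a = 150; b = 140; c = 70; col = 'salmon'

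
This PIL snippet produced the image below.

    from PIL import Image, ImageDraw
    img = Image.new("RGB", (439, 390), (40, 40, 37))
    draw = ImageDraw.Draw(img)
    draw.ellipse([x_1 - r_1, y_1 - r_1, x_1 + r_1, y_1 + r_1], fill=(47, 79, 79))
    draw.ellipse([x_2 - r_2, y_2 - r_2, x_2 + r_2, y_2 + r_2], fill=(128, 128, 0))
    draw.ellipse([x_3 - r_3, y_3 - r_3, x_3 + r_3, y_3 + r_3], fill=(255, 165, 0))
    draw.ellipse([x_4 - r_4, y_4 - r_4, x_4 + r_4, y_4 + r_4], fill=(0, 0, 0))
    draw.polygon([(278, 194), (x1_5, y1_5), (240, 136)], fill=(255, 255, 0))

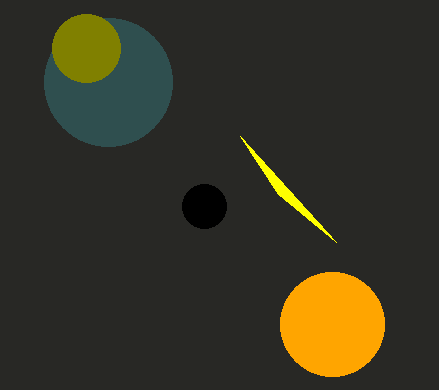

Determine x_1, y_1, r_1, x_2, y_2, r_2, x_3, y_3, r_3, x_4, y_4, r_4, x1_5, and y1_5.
x_1 = 108, y_1 = 82, r_1 = 64, x_2 = 86, y_2 = 48, r_2 = 34, x_3 = 332, y_3 = 324, r_3 = 52, x_4 = 204, y_4 = 206, r_4 = 22, x1_5 = 336, y1_5 = 242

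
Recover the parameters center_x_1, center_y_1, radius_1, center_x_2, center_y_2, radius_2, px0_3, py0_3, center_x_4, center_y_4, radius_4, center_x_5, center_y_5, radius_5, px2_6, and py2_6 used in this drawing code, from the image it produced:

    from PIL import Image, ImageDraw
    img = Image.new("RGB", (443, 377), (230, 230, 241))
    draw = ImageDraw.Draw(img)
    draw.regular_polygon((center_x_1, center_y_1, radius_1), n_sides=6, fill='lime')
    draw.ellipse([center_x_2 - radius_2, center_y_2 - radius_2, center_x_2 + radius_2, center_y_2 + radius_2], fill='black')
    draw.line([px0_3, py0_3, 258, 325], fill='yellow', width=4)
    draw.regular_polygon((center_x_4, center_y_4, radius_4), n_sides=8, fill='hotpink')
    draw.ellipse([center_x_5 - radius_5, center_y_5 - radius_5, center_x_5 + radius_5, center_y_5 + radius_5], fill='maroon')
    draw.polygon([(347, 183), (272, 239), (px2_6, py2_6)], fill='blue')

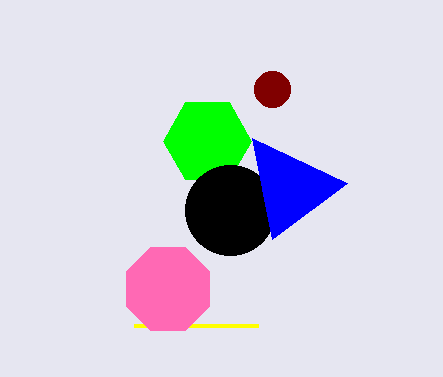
center_x_1 = 207
center_y_1 = 141
radius_1 = 44
center_x_2 = 230
center_y_2 = 210
radius_2 = 45
px0_3 = 134
py0_3 = 325
center_x_4 = 168
center_y_4 = 289
radius_4 = 45
center_x_5 = 272
center_y_5 = 89
radius_5 = 18
px2_6 = 252
py2_6 = 138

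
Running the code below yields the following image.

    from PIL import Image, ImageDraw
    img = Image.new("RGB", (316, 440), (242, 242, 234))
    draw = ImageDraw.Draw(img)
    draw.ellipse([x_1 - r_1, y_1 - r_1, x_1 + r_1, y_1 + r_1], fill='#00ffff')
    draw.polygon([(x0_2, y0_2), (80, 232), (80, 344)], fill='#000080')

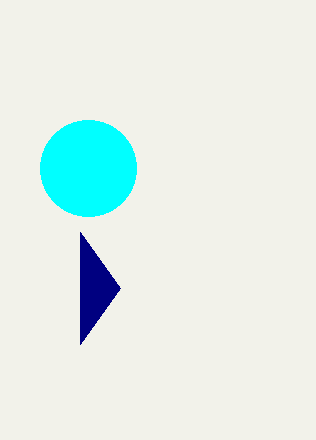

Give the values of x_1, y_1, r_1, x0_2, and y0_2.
x_1 = 88, y_1 = 168, r_1 = 48, x0_2 = 120, y0_2 = 288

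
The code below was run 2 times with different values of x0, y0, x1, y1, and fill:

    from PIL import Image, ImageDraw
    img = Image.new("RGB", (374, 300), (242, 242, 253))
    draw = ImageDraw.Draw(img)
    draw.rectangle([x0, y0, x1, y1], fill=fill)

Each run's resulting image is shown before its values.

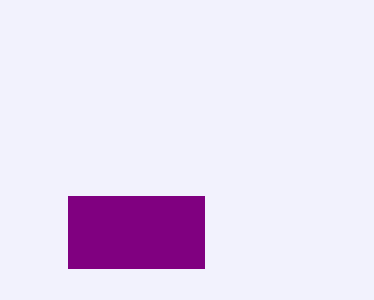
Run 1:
x0 = 68; y0 = 196; x1 = 204; y1 = 268; fill = 'purple'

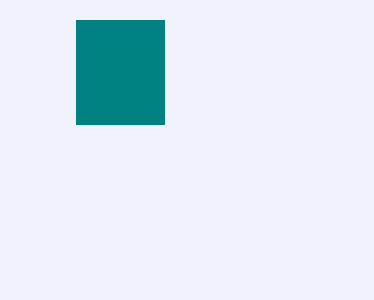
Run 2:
x0 = 76
y0 = 20
x1 = 164
y1 = 124
fill = 'teal'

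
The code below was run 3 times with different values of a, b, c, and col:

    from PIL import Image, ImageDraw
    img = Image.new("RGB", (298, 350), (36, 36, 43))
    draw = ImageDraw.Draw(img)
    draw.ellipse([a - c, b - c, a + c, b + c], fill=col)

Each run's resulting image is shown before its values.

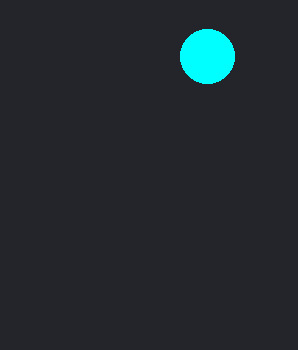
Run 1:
a = 207; b = 56; c = 27; col = 'cyan'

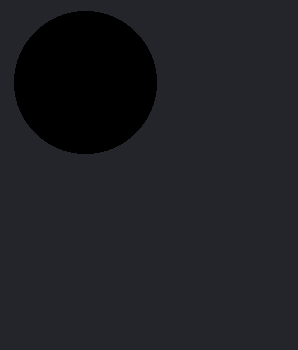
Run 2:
a = 85; b = 82; c = 71; col = 'black'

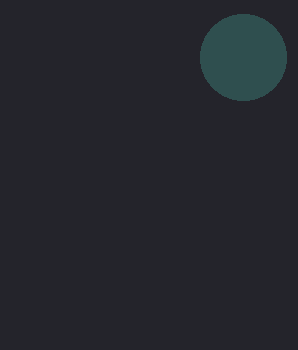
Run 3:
a = 243
b = 57
c = 43
col = 'darkslategray'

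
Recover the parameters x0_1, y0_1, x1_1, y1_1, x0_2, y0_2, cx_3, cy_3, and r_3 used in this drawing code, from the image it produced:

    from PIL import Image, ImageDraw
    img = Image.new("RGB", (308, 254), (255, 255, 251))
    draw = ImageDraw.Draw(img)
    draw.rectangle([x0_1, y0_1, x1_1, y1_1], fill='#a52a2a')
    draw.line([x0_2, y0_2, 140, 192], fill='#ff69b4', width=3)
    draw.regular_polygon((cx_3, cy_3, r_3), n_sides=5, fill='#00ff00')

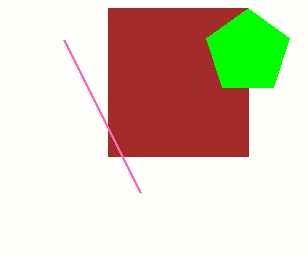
x0_1 = 108; y0_1 = 8; x1_1 = 248; y1_1 = 156; x0_2 = 64; y0_2 = 40; cx_3 = 248; cy_3 = 52; r_3 = 44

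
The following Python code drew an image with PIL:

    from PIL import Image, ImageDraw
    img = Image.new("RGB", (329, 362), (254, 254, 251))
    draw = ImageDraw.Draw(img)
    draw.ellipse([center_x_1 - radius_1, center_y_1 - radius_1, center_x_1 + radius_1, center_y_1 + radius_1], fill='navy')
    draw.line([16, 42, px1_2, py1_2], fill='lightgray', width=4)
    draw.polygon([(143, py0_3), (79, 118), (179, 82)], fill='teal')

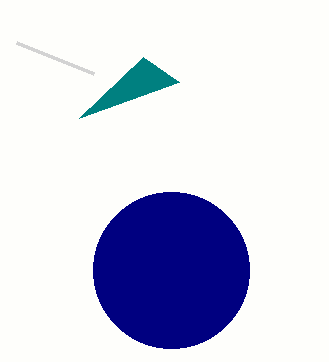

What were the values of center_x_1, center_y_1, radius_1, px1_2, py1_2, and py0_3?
center_x_1 = 171
center_y_1 = 270
radius_1 = 78
px1_2 = 93
py1_2 = 73
py0_3 = 57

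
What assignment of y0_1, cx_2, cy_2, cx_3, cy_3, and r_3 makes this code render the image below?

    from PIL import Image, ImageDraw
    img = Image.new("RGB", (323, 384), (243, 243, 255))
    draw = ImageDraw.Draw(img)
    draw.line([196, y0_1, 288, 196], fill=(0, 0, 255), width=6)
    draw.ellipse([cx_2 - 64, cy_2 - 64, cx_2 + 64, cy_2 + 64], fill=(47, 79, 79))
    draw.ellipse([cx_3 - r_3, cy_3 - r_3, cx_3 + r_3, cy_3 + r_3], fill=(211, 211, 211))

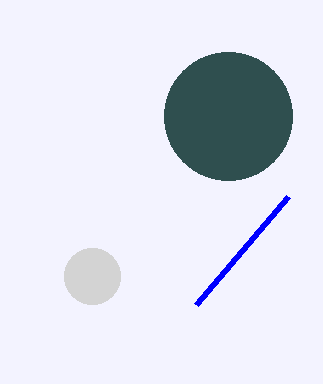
y0_1 = 304
cx_2 = 228
cy_2 = 116
cx_3 = 92
cy_3 = 276
r_3 = 28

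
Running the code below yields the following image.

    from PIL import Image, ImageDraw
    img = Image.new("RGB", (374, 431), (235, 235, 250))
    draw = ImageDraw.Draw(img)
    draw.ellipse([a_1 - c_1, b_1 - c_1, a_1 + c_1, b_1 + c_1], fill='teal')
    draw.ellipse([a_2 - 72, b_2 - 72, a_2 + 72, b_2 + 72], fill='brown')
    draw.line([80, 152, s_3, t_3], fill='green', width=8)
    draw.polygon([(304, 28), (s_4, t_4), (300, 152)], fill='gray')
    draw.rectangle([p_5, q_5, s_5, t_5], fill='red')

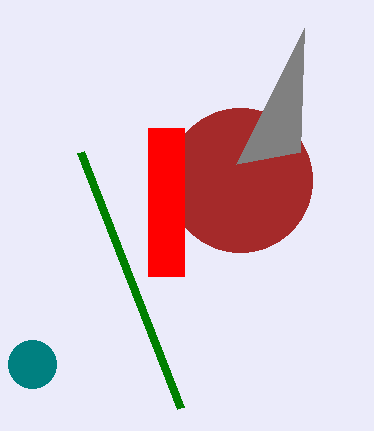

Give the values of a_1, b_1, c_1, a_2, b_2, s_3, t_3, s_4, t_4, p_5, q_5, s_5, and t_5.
a_1 = 32, b_1 = 364, c_1 = 24, a_2 = 240, b_2 = 180, s_3 = 180, t_3 = 408, s_4 = 236, t_4 = 164, p_5 = 148, q_5 = 128, s_5 = 184, t_5 = 276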